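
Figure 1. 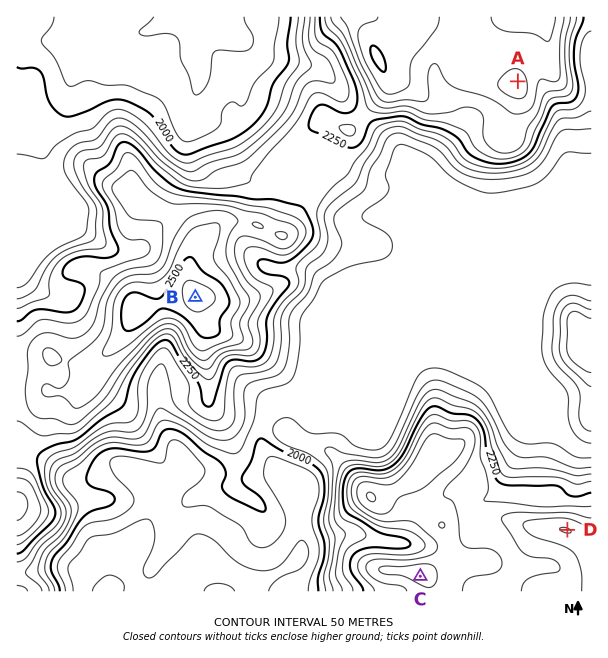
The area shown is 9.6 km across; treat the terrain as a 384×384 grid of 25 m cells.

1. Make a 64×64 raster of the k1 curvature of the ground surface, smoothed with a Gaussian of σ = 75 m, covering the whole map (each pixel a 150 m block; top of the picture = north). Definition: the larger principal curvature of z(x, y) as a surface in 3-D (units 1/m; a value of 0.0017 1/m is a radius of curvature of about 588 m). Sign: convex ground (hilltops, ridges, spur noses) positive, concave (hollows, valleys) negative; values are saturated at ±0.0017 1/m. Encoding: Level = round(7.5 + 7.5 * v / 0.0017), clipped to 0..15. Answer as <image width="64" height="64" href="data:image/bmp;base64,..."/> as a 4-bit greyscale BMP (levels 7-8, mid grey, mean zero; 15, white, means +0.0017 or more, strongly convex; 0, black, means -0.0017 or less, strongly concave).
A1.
<image width="64" height="64" href="data:image/bmp;base64,Qk12CAAAAAAAAHYAAAAoAAAAQAAAAEAAAAABAAQAAAAAAAAIAAATCwAAEwsAABAAAAAAAAAAAAAAABEREQAiIiIAMzMzAERERABVVVUAZmZmAHd3dwCIiIgAmZmZAKqqqgC7u7sAzMzMAN3d3QDu7u4A////AO7/7Jd2ZomYeIiJmYh4iaqomoeKuWabqHd3d3iau6iMu7qIiIdniamIiIiIiHiIiJvMqavLvN24iHeIiImZiIzMuFRoiZmZqod4iHiIiIh3ea3N/////9mJmZmHeId3m+ynVHiIiZibmHd3eIiZmIdler7//cu925q8ypiIdmeq+4d4iHd4h3q5h3d4iZmYh2V73MuXZmirqqqqmJmHeJn7d5qHZ4h3eLqHd3eJmqmHZYzamZhlZ6zJd4iImYiKuvyZunVXiHd3qod3d4iKqYiInLh5qXaKzshmd3mrzf/+3svLl2iYh3ibl2d4h4q6mavNt3rLu83duHiZvv///8q93/7bqZmYiIund4iHnMqYm8/7nf7Lu6y4eb3u3Lqql63u7u3My7uYebqIiIrNuYeIjP7v+5iIibhoqpmHd4iIv9qJqqvMy5h4rLmZvMuYh3Vpzv/bmIiImoiZiIh4mHnPx0VniamYiImZu6qqqYd3ZWm////sqYd4q8u8zMzKms/HRFeJmHd4qYd4mqmYd3dUe+/+7//rh3isyomaq7qqvtlliZiHZ3m5dmeKupdmd1at/9mK3/25iay3ZniJl3ms2oiphmZnm7h3iIrKh3eHi9/9lUWd/8uprKiHeJmGZ6rLmrlkVnnNlmeZm8qHiKzv/rh1I2r/y8y8qId3mYd4ibuqyXZnnetlV5qsyXis//7Kh2ZFaN/Lz+yXd2eJiIloqqvamZrO2GVXm8y5et/8qIqYd3d4v+u+/ah2Z4iIrHipm9uZq92oh3is3LmazbhmeIiHd3iv+pv9qHd3d4m+maia7ZibzKqqu77sqpiaqHd4iId3eK/5iuyod3d3ia+aqZnOyZu7qrzdztqIh3iIh3iId3d4n/l5y5h3d3d4n5m6qZzrmqmJq7rPyHd2Z4iId4eHd3ie+niqmId3d2aPibqZmt2ZmGeId8/IZ3d4mIh3eId3eJ3aeImYiIh3ZY+IuXeJvcmHZ3d338dnd5qpiHeIiIeIm8mIiIiIiIh3nni6h4ms24dnd4n/tWiau6iHeIiIiIiaqYiIiIeIiZi9eKqZqrvdqHZXm/+VWd3LmId3eHiIiImYiHiId4iau9yZu7qqzd7adUet/peO/bmIiIiHh4iIiIiId3d3iJq92qq7qYic7+yFRp7+3v/7mYiIh3eIeIiIiIh3d3iIia3YmbqYh3nP/rdnrtzv/aqZiIh3iHh3iIiIiIiIeId3jdmIupmYd53+25it3LqXiYdmd3d3h4iIiIiIiIiIiIie7Jq6iIiIm97u3M3KqpiJhlVneId4eHeIiIiIiIiIib/8mql2V4mb3M7ty6mru6mWZniId3iHd4iIiIiIiIiJz8h4qoZWiavbq7uqvMzd7tp5mHd3d4d4h4iIiIiHd4nNtlerqGd4m9uruqzMuqrP/9yod3d3h3d3iIiIiId3iaqWVpzbiJmry6q7zKmqmIi+/adnd3eIiHeIiIiIiIiIiIdnm+/d3LqpiIrcmKqWVXrKh3h3d4iIh4iIiHiIiIh4iHiKz//riJhmeu2YqoZVi8hnmZiIiIiIiIiIiIiIh3iIeImrvLh5l1Rq3ampdmed2YqqqqqqmIiIiIiIiIiHeIiIiJmZmIq4Vom9y6hneL7ru7qqu6qYiIiIh4iIiHd4iIiIh2eJnLh4mZzdyXit///cupmZmYiIh3d3iIiIh4iIh3eHZYmsyImYm7zszv/+7sqHZ4iIiId3d4iIh4iIiIh3d3d3eKy5iZmqm+///aisyWRnd3eIiHiIiIh3eIiIiHd3d3VXrLq8zMzN3duqmJvbdWd3d4d3d3iIiHd4iIiIiId3dmi8ze3d3bqZl3iYit64d4iIiHh3d4mIh4iIiHeIh4eJrf7duqqoeHiYeIh3nNuZqpmIiIh3iIiIiIiHd6mHiJvv7NyZmXV4iIiIiHd4vbqpiIiIiIiZiIiJiId3y6marOya7aqph5qru7qIiHeK3IZnd3eImqmZmZqYd3eamavO2Hr+upd4mru7zLmHd3e9loh3d3iburuqu5h3eIiIm92pjP6XZVaIiJm8y5d3d625l2Z2Zoq8zu3MqHeIh3eZuoif+4d1VoiHeJvduXd3rsqFVndmibzN/+uXd4h3eJiYZ7/qmHZmeHdnebzcqIrOyWRGiHeaqru924dmiHeJmIdoz8mZh2Z4h3d3is3bvv7ahUaZmrypmazcl2aHeImYd3nOuZmHd3iYd2d4m83uvf24d5vMy4eJq82nZ5iImYd3ibyomZh3iJmHZneIrdl67+uZzuyoZniazqdquYiZd3iJqpiJmHd4mod3d3i+t2et/czuuYh3d5vcqI7aiKl3eJiJmHiYh3eJmIiIis2XZ4vu3duImZqrvdq739qIqYeImHiYd4iHd4mImZmay4dmi/67qImrzMzdyrz/uYipiIiHeJh3iIh3iYiIiIm5h3ed/ZmXeKupiay6rvuHiamIiId4mIeIeHiJh3ZmaahniL/6iZd4qXd4m6mf+GeJmYd3h3iIiIh4iIiHd3douVZ53+mJp3mod3eJh5/3Z3mIh3d3eIiJmIiIiHd3iZrMdnv/uImoiZd4h4h2r+dmeIiHd3eIh3iZmIiId3eIms6orf2YibmJiIiIiHi/2GV4iIiId3iIiIiJiIiId3eIrdrO2piJqZmHiJqpmb7JiJmZmYiIiIiIiId3iIiId2Z63cuoeJqpmHeJq7u6rcvM"/>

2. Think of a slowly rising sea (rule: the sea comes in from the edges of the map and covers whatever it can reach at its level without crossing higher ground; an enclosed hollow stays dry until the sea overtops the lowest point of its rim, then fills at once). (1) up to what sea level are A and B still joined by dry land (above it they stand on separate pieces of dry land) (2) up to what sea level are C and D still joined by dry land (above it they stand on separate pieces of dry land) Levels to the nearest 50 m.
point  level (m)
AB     2200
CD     2350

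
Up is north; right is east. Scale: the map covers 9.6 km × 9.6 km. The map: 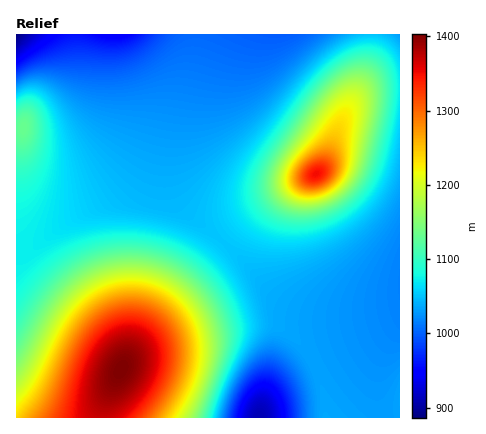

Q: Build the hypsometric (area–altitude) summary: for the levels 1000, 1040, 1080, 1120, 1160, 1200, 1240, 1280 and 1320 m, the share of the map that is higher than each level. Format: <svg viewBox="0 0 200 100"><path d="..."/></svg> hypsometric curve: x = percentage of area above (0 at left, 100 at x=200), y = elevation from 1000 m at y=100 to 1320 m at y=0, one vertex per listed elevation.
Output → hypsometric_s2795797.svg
<svg viewBox="0 0 200 100"><path d="M188 100l-62-12-48-13-20-13-13-12-10-12-9-13-7-13-6-12"/></svg>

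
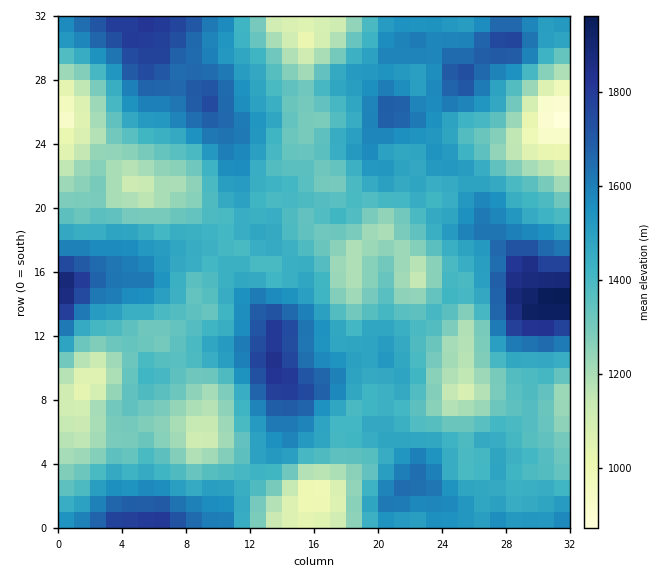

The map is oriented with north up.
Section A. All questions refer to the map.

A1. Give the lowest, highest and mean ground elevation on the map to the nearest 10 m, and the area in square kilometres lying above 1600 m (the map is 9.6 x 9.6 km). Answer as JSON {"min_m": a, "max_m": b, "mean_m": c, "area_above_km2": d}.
{"min_m": 850, "max_m": 2000, "mean_m": 1430, "area_above_km2": 16.9}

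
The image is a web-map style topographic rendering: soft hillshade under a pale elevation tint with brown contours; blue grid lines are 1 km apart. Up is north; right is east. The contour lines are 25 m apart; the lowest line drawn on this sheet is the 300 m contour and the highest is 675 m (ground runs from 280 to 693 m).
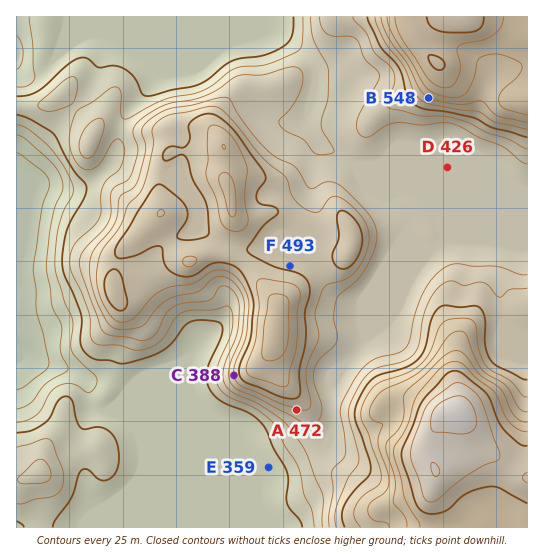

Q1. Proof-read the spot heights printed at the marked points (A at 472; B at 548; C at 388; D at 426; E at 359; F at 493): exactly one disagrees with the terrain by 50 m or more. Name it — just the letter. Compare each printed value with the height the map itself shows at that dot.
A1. C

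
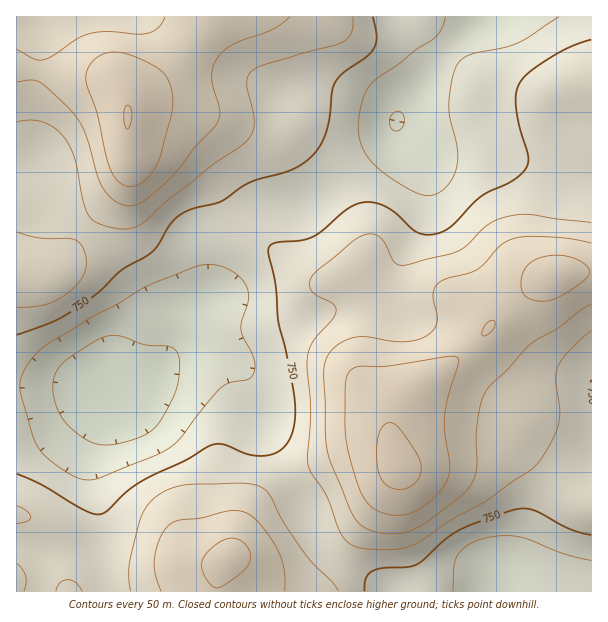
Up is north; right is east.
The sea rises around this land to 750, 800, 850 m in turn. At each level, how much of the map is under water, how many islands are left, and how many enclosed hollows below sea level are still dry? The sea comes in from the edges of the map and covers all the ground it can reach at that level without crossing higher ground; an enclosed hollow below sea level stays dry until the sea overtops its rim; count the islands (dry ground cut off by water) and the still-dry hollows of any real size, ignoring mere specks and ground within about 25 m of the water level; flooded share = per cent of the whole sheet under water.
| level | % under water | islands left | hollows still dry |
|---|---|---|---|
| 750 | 34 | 0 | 0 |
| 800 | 60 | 0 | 0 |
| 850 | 78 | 0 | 0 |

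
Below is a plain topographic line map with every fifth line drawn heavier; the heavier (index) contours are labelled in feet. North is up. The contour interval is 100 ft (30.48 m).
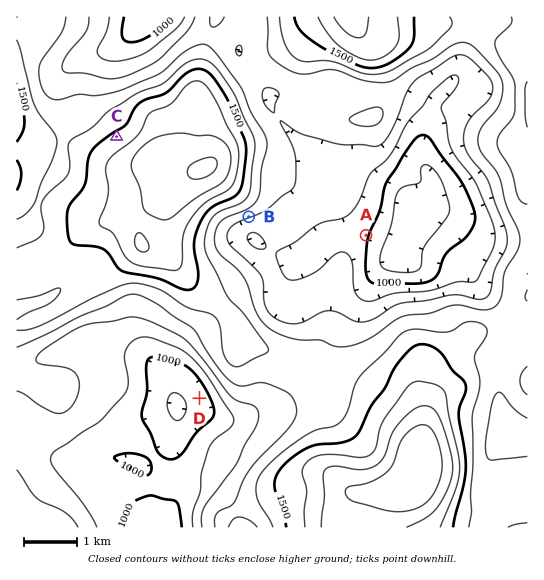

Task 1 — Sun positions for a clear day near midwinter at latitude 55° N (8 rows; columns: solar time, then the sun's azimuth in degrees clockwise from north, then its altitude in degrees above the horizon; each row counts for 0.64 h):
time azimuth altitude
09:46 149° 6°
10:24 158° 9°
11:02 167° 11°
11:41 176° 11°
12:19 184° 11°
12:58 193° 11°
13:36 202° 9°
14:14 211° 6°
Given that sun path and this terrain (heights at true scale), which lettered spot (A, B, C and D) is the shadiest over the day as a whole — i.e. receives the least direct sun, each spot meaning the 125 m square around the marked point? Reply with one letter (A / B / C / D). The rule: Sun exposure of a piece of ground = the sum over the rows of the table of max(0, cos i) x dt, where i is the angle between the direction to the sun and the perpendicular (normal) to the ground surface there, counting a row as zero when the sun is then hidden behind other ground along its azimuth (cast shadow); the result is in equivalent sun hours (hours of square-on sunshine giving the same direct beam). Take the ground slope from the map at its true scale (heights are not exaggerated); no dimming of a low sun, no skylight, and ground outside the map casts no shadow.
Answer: C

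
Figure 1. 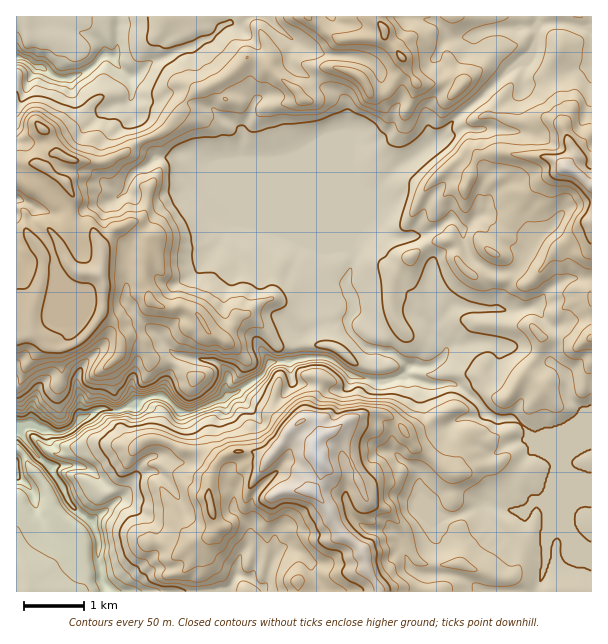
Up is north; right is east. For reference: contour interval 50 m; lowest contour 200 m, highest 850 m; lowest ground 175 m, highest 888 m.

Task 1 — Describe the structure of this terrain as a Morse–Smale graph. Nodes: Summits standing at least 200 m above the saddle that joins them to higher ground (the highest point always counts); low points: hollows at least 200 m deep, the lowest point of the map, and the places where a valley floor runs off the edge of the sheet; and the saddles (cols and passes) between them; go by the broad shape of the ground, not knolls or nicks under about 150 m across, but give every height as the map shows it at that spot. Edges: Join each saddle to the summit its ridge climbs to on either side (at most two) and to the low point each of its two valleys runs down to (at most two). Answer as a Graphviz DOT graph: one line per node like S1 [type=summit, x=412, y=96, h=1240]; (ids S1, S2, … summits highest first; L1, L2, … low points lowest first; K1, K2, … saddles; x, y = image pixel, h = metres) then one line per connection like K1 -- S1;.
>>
graph terrain {
  S1 [type=summit, x=320, y=461, h=888];
  S2 [type=summit, x=566, y=168, h=843];
  S3 [type=summit, x=101, y=275, h=799];
  L1 [type=low, x=30, y=428, h=175];
  L2 [type=low, x=17, y=57, h=280];
  K1 [type=saddle, x=149, y=137, h=617];
  K2 [type=saddle, x=479, y=101, h=512];
  K3 [type=saddle, x=521, y=423, h=500];
  K4 [type=saddle, x=303, y=333, h=479];
  K1 -- S3;
  K1 -- L1;
  K1 -- L2;
  K2 -- S2;
  K2 -- S3;
  K2 -- L1;
  K3 -- S1;
  K3 -- S2;
  K3 -- L1;
  K4 -- S1;
  K4 -- S3;
  K4 -- L1;
}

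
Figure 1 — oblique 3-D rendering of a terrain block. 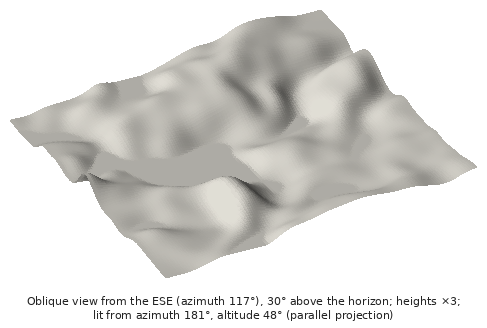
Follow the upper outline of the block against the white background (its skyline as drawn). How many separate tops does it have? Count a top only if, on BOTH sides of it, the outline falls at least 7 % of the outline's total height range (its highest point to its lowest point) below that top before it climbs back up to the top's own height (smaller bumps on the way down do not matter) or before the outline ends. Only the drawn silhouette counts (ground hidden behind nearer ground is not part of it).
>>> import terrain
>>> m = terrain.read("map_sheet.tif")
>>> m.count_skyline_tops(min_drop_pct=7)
1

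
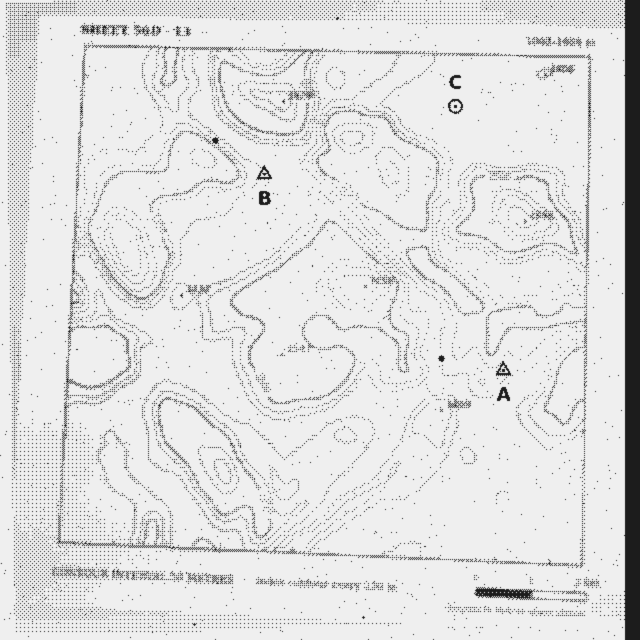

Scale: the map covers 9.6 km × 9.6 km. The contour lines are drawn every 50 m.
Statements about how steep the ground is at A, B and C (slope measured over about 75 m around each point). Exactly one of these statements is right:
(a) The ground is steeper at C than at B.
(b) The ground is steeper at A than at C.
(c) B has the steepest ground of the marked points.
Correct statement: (b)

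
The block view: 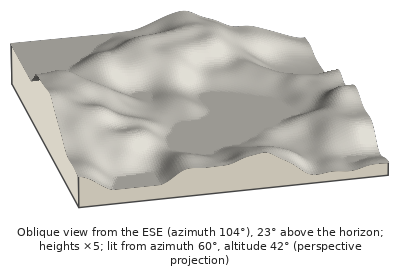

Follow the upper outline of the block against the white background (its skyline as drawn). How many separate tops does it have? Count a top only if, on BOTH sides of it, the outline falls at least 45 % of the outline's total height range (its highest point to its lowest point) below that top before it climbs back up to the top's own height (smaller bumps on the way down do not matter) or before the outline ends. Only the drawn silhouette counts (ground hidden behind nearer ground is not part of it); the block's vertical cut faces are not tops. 0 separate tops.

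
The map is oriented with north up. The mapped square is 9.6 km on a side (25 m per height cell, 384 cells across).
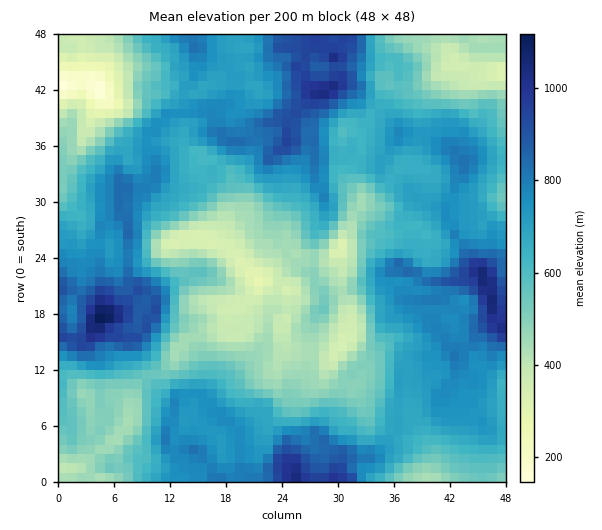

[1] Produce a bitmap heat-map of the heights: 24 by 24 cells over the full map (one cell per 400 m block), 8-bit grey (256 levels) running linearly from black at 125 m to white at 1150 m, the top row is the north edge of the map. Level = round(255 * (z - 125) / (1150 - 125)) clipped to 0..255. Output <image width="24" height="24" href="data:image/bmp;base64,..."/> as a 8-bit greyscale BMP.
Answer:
<image width="24" height="24" href="data:image/bmp;base64,Qk12BgAAAAAAADYEAAAoAAAAGAAAABgAAAABAAgAAAAAAEACAAATCwAAEwsAAAABAAAAAAAAAAAAAAEBAQACAgIAAwMDAAQEBAAFBQUABgYGAAcHBwAICAgACQkJAAoKCgALCwsADAwMAA0NDQAODg4ADw8PABAQEAAREREAEhISABMTEwAUFBQAFRUVABYWFgAXFxcAGBgYABkZGQAaGhoAGxsbABwcHAAdHR0AHh4eAB8fHwAgICAAISEhACIiIgAjIyMAJCQkACUlJQAmJiYAJycnACgoKAApKSkAKioqACsrKwAsLCwALS0tAC4uLgAvLy8AMDAwADExMQAyMjIAMzMzADQ0NAA1NTUANjY2ADc3NwA4ODgAOTk5ADo6OgA7OzsAPDw8AD09PQA+Pj4APz8/AEBAQABBQUEAQkJCAENDQwBEREQARUVFAEZGRgBHR0cASEhIAElJSQBKSkoAS0tLAExMTABNTU0ATk5OAE9PTwBQUFAAUVFRAFJSUgBTU1MAVFRUAFVVVQBWVlYAV1dXAFhYWABZWVkAWlpaAFtbWwBcXFwAXV1dAF5eXgBfX18AYGBgAGFhYQBiYmIAY2NjAGRkZABlZWUAZmZmAGdnZwBoaGgAaWlpAGpqagBra2sAbGxsAG1tbQBubm4Ab29vAHBwcABxcXEAcnJyAHNzcwB0dHQAdXV1AHZ2dgB3d3cAeHh4AHl5eQB6enoAe3t7AHx8fAB9fX0Afn5+AH9/fwCAgIAAgYGBAIKCggCDg4MAhISEAIWFhQCGhoYAh4eHAIiIiACJiYkAioqKAIuLiwCMjIwAjY2NAI6OjgCPj48AkJCQAJGRkQCSkpIAk5OTAJSUlACVlZUAlpaWAJeXlwCYmJgAmZmZAJqamgCbm5sAnJycAJ2dnQCenp4An5+fAKCgoAChoaEAoqKiAKOjowCkpKQApaWlAKampgCnp6cAqKioAKmpqQCqqqoAq6urAKysrACtra0Arq6uAK+vrwCwsLAAsbGxALKysgCzs7MAtLS0ALW1tQC2trYAt7e3ALi4uAC5ubkAurq6ALu7uwC8vLwAvb29AL6+vgC/v78AwMDAAMHBwQDCwsIAw8PDAMTExADFxcUAxsbGAMfHxwDIyMgAycnJAMrKygDLy8sAzMzMAM3NzQDOzs4Az8/PANDQ0ADR0dEA0tLSANPT0wDU1NQA1dXVANbW1gDX19cA2NjYANnZ2QDa2toA29vbANzc3ADd3d0A3t7eAN/f3wDg4OAA4eHhAOLi4gDj4+MA5OTkAOXl5QDm5uYA5+fnAOjo6ADp6ekA6urqAOvr6wDs7OwA7e3tAO7u7gDv7+8A8PDwAPHx8QDy8vIA8/PzAPT09AD19fUA9vb2APf39wD4+PgA+fn5APr6+gD7+/sA/Pz8AP39/QD+/v4A////AEpRWWJ7j56hqKaowN3MzMSahGRUWWdtaVhWWWR2kqOqmp2ascy4t7inmIRybnd8e2tfWVNtnZ2cl56VlamspJCBjIqBhIuRjnBeXlNhj5uYn5mOhniCgnhshIyMl5iYjG9YXlhjhJ6blIF7a2BeZWJie46Qn5yZinRrcGxpbnmCfnFcUFZTT1xec5GTmqGejJKjnpKJa1dlZl5WTExPP09fcY+Wnamen8LPwMG2gVNUTEZNS0hPQzhYc4eUpKasvLTS6c3Ao2ZTRD9DR0VZUDtXi5Oho6O82a3G5M+8tWdKPzo9R0NWX0ZnkaGmpqG73Lqvwbi/pHRfWEYvOTxVVlJ7mp+ns7zW0qeipKeUcmRpWTkyP05XSEV4oa+anL7awZqZmaSKRD5AOTdGTlBcRjtpgIiFiaWrp4+KoKuSXkQ6PENQV1h3cEpod4CAj52UmH2FobCbhnpkUU5TZW6AkF5ZaoOMmpiSf2yIorKmlomCcWdqgYWSlmlbeI2Pk5uOcmWAmqefpIiAgHiOm5akjnl/iYaGjaeZgFtjhI6ZnIh9h5mgu7Ssk4KFkIqNnqyih1dDXoKXlYqUqq6utsiykHuCkp2WnqCUfE45OE56mZeao5+pusW6oYSDjI+Ij4x+cSQiEzJkfZCVnJyUnr3T0K+Wf3duZV5hYAwQFDhjdouUj5OPnb3R1MqYcXNcR0E8OSknK0Jfd5CilpKUrMDEy8ObenZdQTtBPT88Q1R0h56rlo+Tt8XNzcqgb1xSR0pPTw=="/>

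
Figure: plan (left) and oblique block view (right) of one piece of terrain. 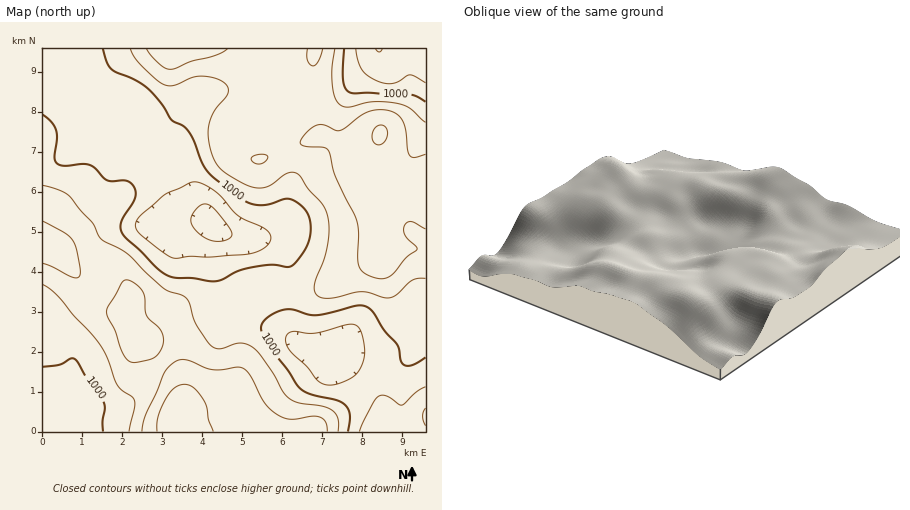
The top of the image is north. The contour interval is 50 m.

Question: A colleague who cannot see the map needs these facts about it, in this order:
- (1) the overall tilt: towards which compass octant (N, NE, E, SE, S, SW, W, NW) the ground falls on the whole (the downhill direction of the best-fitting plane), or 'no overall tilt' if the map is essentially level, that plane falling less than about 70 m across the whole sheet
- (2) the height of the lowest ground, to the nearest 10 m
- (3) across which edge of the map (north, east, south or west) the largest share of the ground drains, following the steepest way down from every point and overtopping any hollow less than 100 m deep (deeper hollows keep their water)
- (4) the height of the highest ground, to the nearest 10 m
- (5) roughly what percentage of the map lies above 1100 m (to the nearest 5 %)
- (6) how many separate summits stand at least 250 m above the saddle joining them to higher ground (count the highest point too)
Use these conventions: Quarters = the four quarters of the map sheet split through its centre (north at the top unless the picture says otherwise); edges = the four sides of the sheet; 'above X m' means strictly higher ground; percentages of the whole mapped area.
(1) There is no overall tilt: the best-fitting plane is nearly level.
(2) The lowest point is down at roughly 880 m.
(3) Most of the ground drains across the western edge.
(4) About 1180 m is the highest elevation on the sheet.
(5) Ground above 1100 m makes up about 15 % of the sheet.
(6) Counting only tops that stand 250 m proud, the map has 1 summit.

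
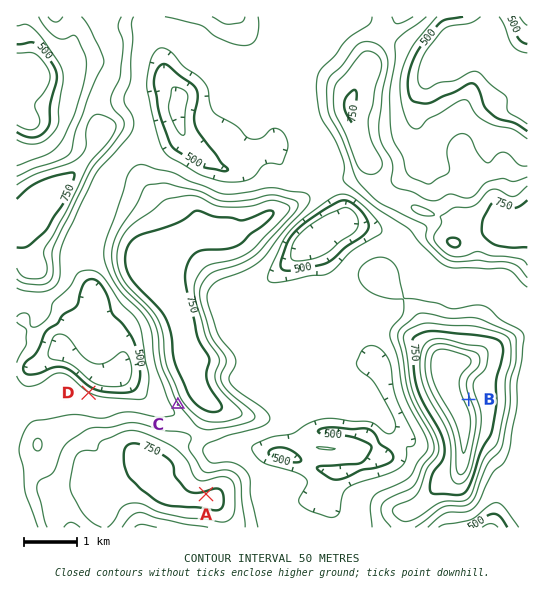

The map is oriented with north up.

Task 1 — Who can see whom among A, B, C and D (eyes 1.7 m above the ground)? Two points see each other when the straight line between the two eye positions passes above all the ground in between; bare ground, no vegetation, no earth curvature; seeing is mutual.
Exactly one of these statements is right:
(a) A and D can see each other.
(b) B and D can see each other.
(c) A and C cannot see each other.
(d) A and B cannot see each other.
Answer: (d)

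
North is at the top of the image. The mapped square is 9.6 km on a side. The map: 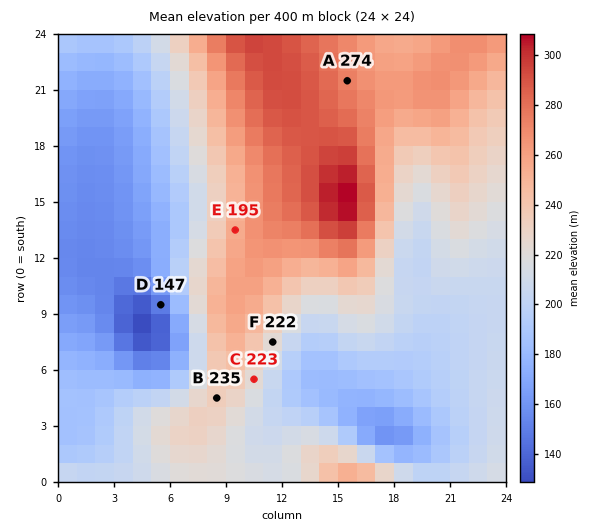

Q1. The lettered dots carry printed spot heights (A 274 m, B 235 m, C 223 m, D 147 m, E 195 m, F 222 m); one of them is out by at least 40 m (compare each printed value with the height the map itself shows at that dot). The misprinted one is E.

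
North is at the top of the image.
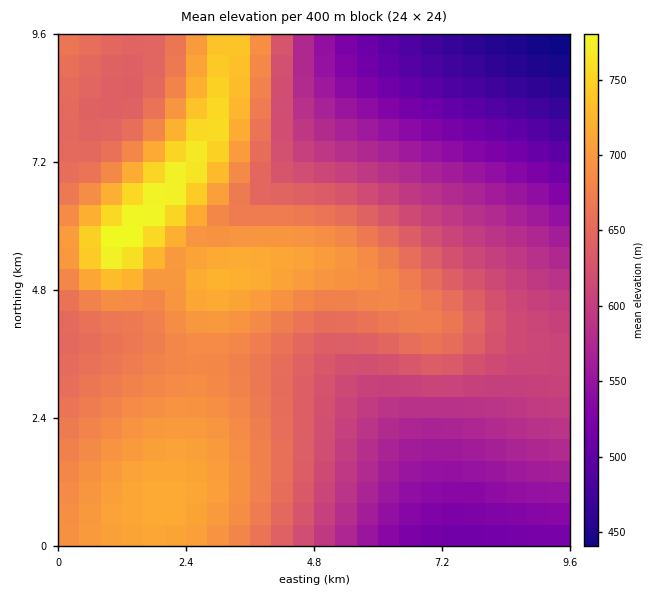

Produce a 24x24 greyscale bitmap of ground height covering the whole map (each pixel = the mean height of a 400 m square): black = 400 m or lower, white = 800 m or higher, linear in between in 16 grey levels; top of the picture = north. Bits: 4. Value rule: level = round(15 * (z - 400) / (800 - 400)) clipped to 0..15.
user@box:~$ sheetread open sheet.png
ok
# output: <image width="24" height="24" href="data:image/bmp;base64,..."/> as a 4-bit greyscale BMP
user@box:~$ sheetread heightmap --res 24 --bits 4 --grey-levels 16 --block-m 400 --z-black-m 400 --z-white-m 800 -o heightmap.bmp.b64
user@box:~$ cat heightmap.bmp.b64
<image width="24" height="24" href="data:image/bmp;base64,Qk2WAQAAAAAAAHYAAAAoAAAAGAAAABgAAAABAAQAAAAAACABAAATCwAAEwsAABAAAAAAAAAAAAAAABEREQAiIiIAMzMzAERERABVVVUAZmZmAHd3dwCIiIgAmZmZAKqqqgC7u7sAzMzMAN3d3QDu7u4A////ALvMzLu6mHZlVEREVbvMzMu6mYdlVVVVVbu8zMu6qYdmVVVVZru8zMu6qYd2ZmZmZqu7zMu6qYd2ZmZmd6q7u7u6qYh3ZmZ3d6qru7u6qYh3d3d3d6qqu7uqqYiIiIiIiJqqq7uqqZiImZiIiJqqq7u6qZmZqqmIiJqqq7u7qqqqqqmYiKq7u8zLu6q7qqmIh7zMu8zMy7u7qpiId73uy8zMzLu6qYiHd73u3Lu7u7upmId3Zrze7cuqqqqZiHd2ZavN7tupmZmId3ZmVaq83uy5iIh3dmZVVJmrze26iHd2ZlVURJmavN3Kh3ZmVVREM5mZq93Kh2ZVVEQzM5mZms3Kh2VURDMzIqmZms3bh2VEMzMiIqqZmr3bh1VEMzIiIg=="/>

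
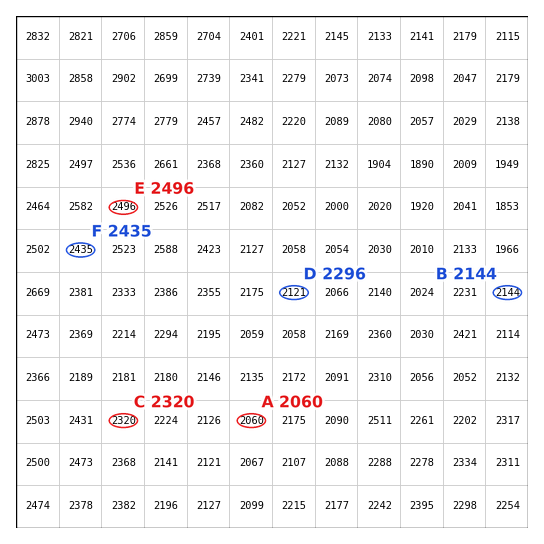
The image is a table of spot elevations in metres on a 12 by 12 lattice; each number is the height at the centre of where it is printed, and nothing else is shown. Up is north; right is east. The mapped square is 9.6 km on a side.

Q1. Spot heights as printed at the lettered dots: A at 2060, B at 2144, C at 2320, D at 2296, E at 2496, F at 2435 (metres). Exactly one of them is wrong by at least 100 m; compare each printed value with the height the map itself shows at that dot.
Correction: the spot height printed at D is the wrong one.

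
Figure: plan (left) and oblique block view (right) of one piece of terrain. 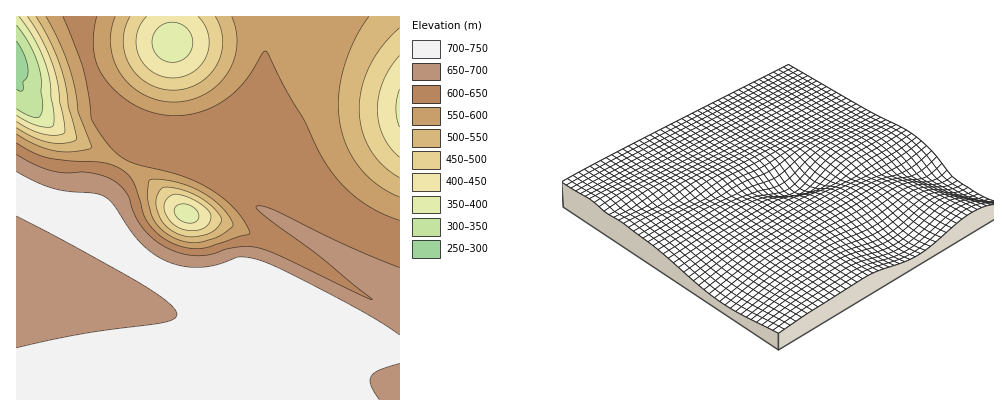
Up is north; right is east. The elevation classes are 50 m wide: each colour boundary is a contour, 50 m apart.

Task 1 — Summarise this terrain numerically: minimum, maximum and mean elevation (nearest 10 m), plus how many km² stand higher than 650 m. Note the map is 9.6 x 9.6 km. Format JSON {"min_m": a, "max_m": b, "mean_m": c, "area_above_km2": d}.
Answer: {"min_m": 280, "max_m": 740, "mean_m": 620, "area_above_km2": 41.7}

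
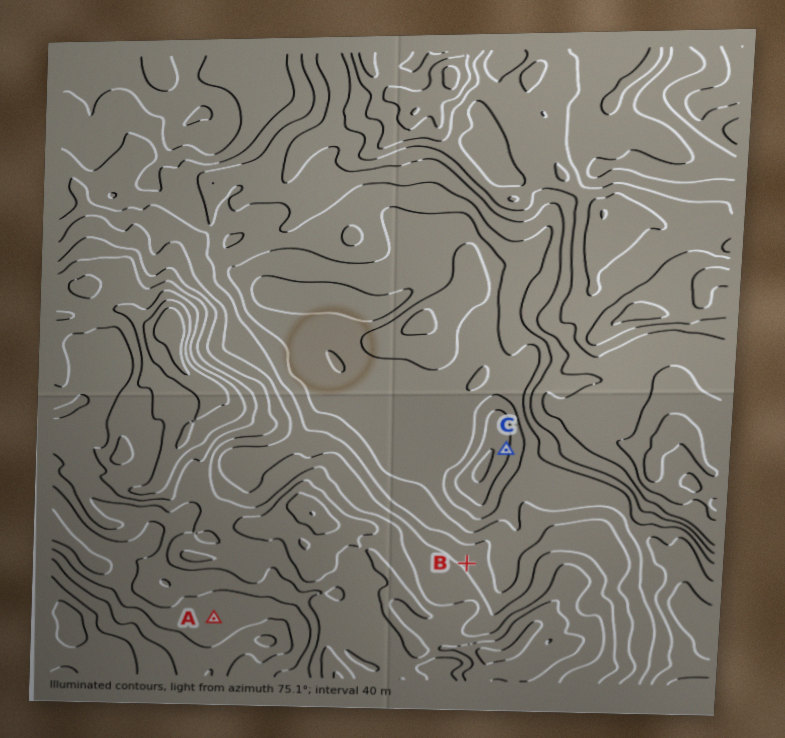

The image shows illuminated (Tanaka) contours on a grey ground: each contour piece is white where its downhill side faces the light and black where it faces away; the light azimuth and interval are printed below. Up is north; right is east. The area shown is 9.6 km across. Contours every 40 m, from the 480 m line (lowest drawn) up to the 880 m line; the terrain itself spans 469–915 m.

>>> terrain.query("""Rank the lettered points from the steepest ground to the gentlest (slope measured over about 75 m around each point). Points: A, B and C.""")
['C', 'B', 'A']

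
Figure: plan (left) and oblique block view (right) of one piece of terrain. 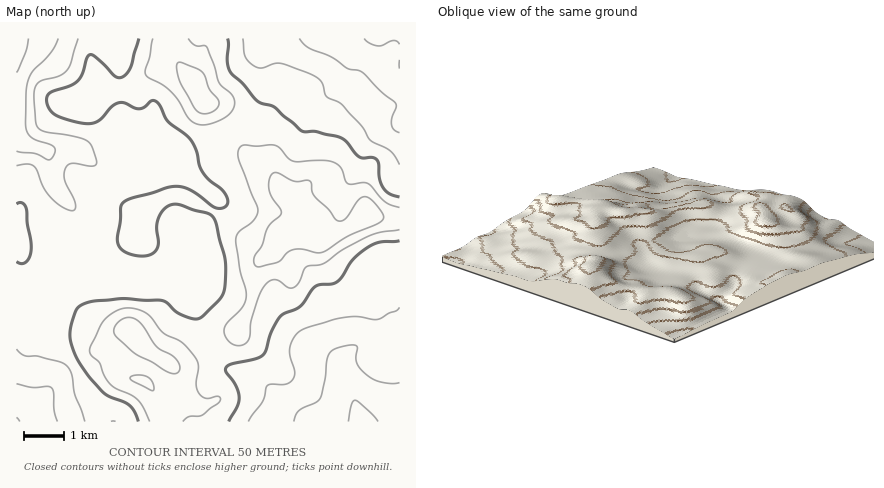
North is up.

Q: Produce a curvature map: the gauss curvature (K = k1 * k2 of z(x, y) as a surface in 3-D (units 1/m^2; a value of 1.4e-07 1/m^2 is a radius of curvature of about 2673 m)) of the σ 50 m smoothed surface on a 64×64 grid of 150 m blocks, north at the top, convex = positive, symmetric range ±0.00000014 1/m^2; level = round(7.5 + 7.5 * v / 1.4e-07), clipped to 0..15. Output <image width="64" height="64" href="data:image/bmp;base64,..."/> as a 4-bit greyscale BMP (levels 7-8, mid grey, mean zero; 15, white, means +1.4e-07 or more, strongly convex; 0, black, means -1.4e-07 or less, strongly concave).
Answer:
<image width="64" height="64" href="data:image/bmp;base64,Qk12CAAAAAAAAHYAAAAoAAAAQAAAAEAAAAABAAQAAAAAAAAIAAATCwAAEwsAABAAAAAAAAAAAAAAABEREQAiIiIAMzMzAERERABVVVUAZmZmAHd3dwCIiIgAmZmZAKqqqgC7u7sAzMzMAN3d3QDu7u4A////AIh3d3h3eJqHiIqWZ3iXd4iHZ4iImIeHiIh3d3eIh3d3iHd3eHiHiXmprJZ4iId3iHd3d4iId3eIiHd3eIiHd3eId4d3d4eIWKvdhXqYd3d3eKl2d3d4d3iHeIh3d3d3d4d3d3dnd4Y0espUeph3dmZ77HVnd3d3d3d4iHd3d3d3h3d3h2eIdSJYhSR4h3d2VXv9hWd3d3iId3d3iId3d3eHd3eId4d3RYl1Rnh3d2V4ebp3d3d3iIiHd3eIiHd3d3d3eJqXdWd6/riIh3d2ZpqGZmeIiHeIiIh3d3iYdnd3eIh4q6hVd2ruuZh2Z4iHiYdlV4mYh3iIiId3d4d3eIiIiHiruWZ2RpmHd3d4q6h4iIZniYh3d4iIiIh2aJmIiYiHd4mYeHRFd2Znd4q7l1Z4h3eId2Z3eHd3iIVqupmZiIdmZ2WLpmiYZWd2irmGVVZmZ3dmZ3iId3eJp2qpiJmId2Z3Q23peal2d1RpmHd2VFaJh2Z3iIh3d3mnVoh3iYh3d3hkWbdniHiXQ1h2d3dlaLy4d3iIiHd3d4dmiId3d3iHeHdnhTV3iqhVeGZ3d2aJrLmHiIiId3d3h3iZh2Z3eIiHiHeGV4m8uXipd3d2Z5mJmIeIiIiHd4iHeJh3dnd4iHd4h4d5zv/JeamIh2ZoqYd3d3iIiIh3iId3d3Z3d3iHd3eHdle//8h4mHh3ZniZh3d3d4iId3d3d3d4d3eIh4d3d3d1RY3/pUaIeIiHd4iId3h3eId3d3d3d4iHeIiHiHdnd3ZUWLtjNXiIiYh3h3d3h3Znd2eId3d3iId4iId4h2Znd2VEVmRFZ4iIiIiIdmd3dmiHeIh4h3eIh3iId3iYd3d3d2VXiGZmeIiIiIiGVnh2eZd4iIiHd3d4eIh3eIh3iHd4dniZh2Z3iIiIiIdVaId3h3iHiId3d3d4d3h3d4iId3iHeIiHd3d3d4iHd1NYqXeIeId4h3d3d3hmeIiIiIiHeIh4iId3d4h3iId3U0nLiLl4h3eHd3d3d1Z4iIiIiId3h3d3d3eHiIiIh3d3aLpoyGiGZ3d3d3d3VniIiIiIh3d3d3d3d4eIeIiId5ymdjeWZ2RXh3eIeHd3d3iIiId3d3d3d3d3d3d3iZiIrseHRnZ2Q1iId3iId5h3d3d3d3d3eIiIiHd3d3iJmHeLl6l5mHeGaah3iIh3qXd3d3d3d3eIiImId3iIiIiIdnh1VWmXae2IqHeJqXXJd3d3d3d3eIiIiYh3eIiIh3iHd3VWd2VY/6Z4eKzKY+p3d3d3d3d4iIiIiHd3iIiHeJh3dp7XVmattUZ3nMp0yHh3d3d4iIiIh3d3h3d4iIZnmHdnz/hnd2iFEkZ4h3hniId3d3eIh3d3d3iIh3eIdlaId3ebpleHZndBJphCa1aIiHd3d3eHd4iId4iId3d2Vnd4h2ZmZ4mHeHRL/lA7qHeId3d3d3d3iIiHeIeId3Z3h3mXVGdnmZh3dn//YBnId4hmd3eIh3d4iHd3d3iHd4mYeIhlZmeIiHZ3ff9gJ5d3d3d3h4iIiHiId3d3iId4iZh3iHd1Z3d3iHd7/WRnd3dniHd3d3eIiId3d3eIh4iIiId3jKd3d3iJhmq4i8l3h3mXd3d3d3iId3d4iIh3eIiIeHetuHd2eIh1WZWf+oiXinaIh3eIh3d3iIiIh3d4h3d3d5uXZ4iIh2RGMI/qiaiZV7qIeIiId3iIiId3d3d3iHd3iYZXqpiIdmYAbLmJynZIy5h4iId3eIiId3d4iHiHd3d4dleqh4iHiTBZiHv8MlnKh3d3d3d3d4iHd4iHd3d3d3d4d4h3eIh4eIdmWukkaKh2Z3d3d3d3iIh3iHd3eId4h3mYd3d4iGWO11ZoUX6kRod3iHd3d3iIiId3d3eId3iYeJiId3eIdX3HVvwAz5I3qXeIh4iIeIiZh3d3d3d3d4h4mYiHd3eHZ4Zm+QB5ZWiHZnd4iId4iJmHd3d3d3eHd3iZh3d3d4h2eHegFoh3d3ZVZ3iId3d4iYZWd3d3d4d3Z4iHd3eHeIiJiCGv2od3d1RXiIiId3d3dURnd3iId3d3d3iHd4iHd4iJNM/Jh3d4dVeIh3iHd2ZlM1ZlZ4iId3d3eId3d3d3d4l3iHd3eIq5d5mHd3d3ZVV3ZURGd4iHeHd3iHd3d3d3eYh2Z4iIm9uHmYiHZ3d2af/pQ0Vnd3eIiIiIiHeIh3d3d3eJqYiaund3eahoiJiL//+EVmd3d3h3iHeIh4iHd4h3irzLmImHZmZoiImpqHjO/pVmZnd3d3d3d3h3d3iHeFady7qHd2Z3VXd4rLmHZ2Vodnd3d3d3eId3d3d3iHd3RL/JiHZmZ4dEZmerl2aJc0eHd3eHeIiImId4h3iHd4hUnJeIdVV5pjI0NGdlV5u3abl3eId4iIiIiHiIiId4mHVWZ5qXZoy2VUNGh2ZnjOuIqYd3h4iIiIh3d3iId4iIdUVniqh3nLebl3mph3ZpuXeZiId3iIh4h3d3eHd3iIh2ZneImXd4h624iId4hld1RomIiId3d3h3d4d3iId3d4d3d3iIiXaIeYd3Z4iHaHQ1eIiIiHd3iIh3h3eIh3d3mHd3d3eKdqlndoh4iId6hVZ4iImId3eIiHd4d4h3d3iYd3iIh4hmqHh3h4mYh4h3iYh3iIh3d4iId3iHd4d3iIh3eIiIdVeHeIh3mqh3h3q7mId3iHd3iIh3eYZnmHeI"/>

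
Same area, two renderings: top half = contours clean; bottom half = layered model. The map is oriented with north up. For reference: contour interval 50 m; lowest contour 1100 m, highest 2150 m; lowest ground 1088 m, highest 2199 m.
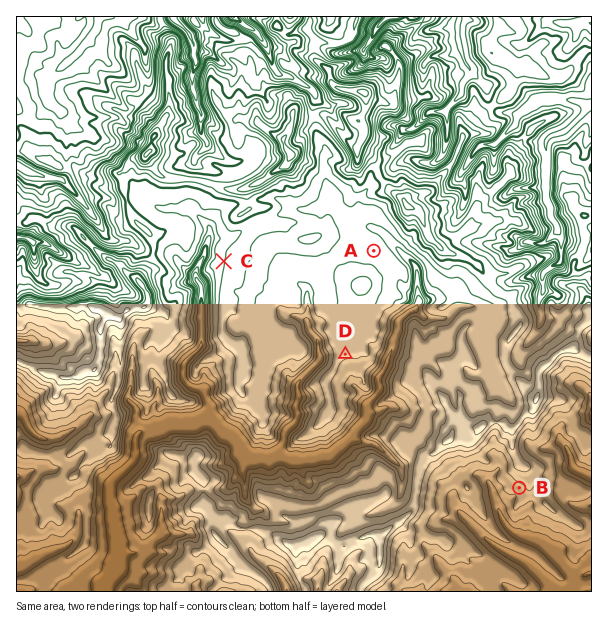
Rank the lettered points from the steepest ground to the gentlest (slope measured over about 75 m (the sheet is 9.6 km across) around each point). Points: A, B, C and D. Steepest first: B C D A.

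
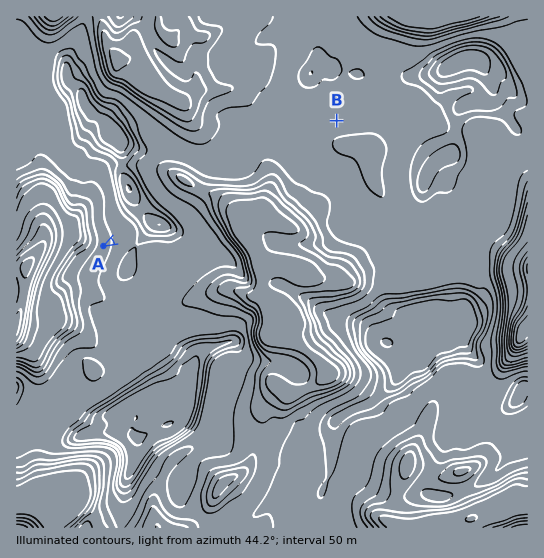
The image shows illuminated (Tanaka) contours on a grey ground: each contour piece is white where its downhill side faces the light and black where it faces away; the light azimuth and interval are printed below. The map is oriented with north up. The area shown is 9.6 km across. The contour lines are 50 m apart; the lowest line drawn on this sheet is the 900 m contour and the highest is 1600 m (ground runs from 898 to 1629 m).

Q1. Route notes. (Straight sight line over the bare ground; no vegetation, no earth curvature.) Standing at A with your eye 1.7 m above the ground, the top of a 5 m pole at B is out of sight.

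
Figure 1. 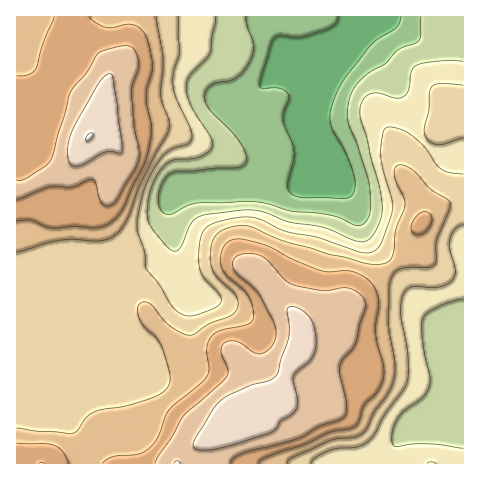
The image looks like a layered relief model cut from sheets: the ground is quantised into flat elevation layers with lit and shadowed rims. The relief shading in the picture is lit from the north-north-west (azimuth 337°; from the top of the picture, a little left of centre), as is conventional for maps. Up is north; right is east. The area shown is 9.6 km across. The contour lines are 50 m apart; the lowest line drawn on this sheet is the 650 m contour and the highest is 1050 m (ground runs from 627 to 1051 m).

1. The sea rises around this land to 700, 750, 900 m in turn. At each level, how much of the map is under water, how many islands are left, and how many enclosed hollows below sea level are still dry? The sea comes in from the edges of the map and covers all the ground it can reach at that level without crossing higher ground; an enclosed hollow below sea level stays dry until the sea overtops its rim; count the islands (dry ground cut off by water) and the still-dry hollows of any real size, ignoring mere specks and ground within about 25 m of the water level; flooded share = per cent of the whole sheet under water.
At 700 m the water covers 15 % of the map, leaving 0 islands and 0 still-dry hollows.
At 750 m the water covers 25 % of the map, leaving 0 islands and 0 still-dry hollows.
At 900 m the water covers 71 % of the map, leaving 0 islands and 0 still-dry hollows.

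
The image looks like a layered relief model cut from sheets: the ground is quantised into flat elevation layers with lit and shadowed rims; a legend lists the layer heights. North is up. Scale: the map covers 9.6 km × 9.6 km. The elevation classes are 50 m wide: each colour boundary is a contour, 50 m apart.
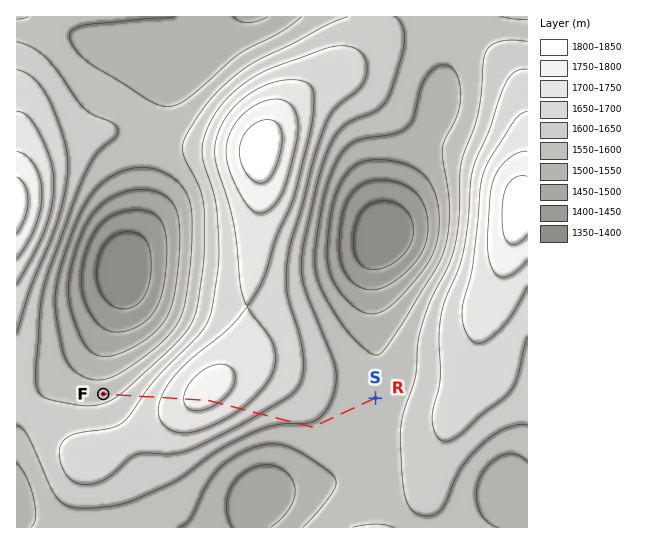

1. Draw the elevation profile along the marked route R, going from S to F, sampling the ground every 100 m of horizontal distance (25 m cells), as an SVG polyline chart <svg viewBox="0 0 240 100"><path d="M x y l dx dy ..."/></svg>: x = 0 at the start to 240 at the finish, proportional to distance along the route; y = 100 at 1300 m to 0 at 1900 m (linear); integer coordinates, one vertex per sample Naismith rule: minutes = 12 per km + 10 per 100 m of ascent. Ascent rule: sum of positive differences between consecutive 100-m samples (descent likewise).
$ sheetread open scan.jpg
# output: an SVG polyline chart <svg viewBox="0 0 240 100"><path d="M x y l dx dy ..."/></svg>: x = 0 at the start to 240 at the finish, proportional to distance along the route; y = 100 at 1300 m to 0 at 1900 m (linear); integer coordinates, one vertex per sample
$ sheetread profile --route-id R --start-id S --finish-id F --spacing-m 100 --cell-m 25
<svg viewBox="0 0 240 100"><path d="M0 56l5 0 4 0 5-1 4 0 5-1 4 0 5-1 4-1 5 0 4-1 5 0 4 0 5 0 5 0 4-1 5 0 4-1 5 0 4-1 5-1 4-1 5-2 4-2 5-2 4-2 5-3 5-2 4-2 5-2 4-2 5-2 4-1 5-1 4 0 5 0 4 0 5 1 4 1 5 2 4 2 5 2 5 2 4 3 5 2 4 2 5 3 4 2 5 2 4 2 5 1 4 1 5 2 4 0"/></svg>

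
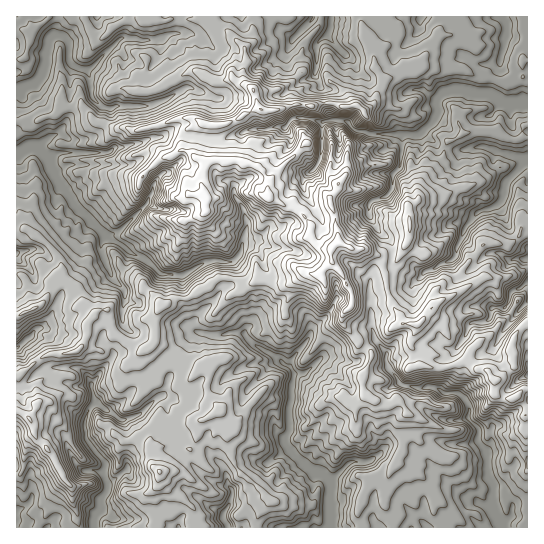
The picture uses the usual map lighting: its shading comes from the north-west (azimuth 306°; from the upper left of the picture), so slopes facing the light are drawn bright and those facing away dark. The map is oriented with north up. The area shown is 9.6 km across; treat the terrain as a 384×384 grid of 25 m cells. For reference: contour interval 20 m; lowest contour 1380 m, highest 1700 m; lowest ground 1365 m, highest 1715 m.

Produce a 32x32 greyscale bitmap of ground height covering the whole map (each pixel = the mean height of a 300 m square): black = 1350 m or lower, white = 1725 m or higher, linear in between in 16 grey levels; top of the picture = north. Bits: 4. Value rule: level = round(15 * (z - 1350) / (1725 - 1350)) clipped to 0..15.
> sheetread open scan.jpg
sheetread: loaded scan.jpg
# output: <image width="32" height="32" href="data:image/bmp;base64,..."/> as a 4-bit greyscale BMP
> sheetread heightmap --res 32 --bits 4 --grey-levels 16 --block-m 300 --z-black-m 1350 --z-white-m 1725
<image width="32" height="32" href="data:image/bmp;base64,Qk12AgAAAAAAAHYAAAAoAAAAIAAAACAAAAABAAQAAAAAAAACAAATCwAAEwsAABAAAAAAAAAAAAAAABEREQAiIiIAMzMzAERERABVVVUAZmZmAHd3dwCIiIgAmZmZAKqqqgC7u7sAzMzMAN3d3QDu7u4A////ABI0IjRVVjNVQyEkRDMzIRIjRSFFZmVDVmUxJUREQxESM2dRRndmVGZUISRVREMhI0WGITSIdlVUMhEkRVREMTRXhTJFd2ZmUyEjMzVVVDE0eXUkZnd3d2QSNFZVVUQiRol1JUVmd3dkIkVnZnZUI0eZhSJFVmeHZTJWeIh2ZCZ4iHY0ZmZnd1YyV4iHZDNImXdmRWdmZ3ZUQjVohndnipdnd2Zndmd2UyI0Z3aZiJmYNWeHd4dlVTNERGh3mYeIiVRXh2eHVVQ1ZkaYiqqYZmiHZ3dniGZ2VXdouoqamGVFZ2ZmRoh4d3eIm7qJial2Q1ZmUzZURoiJm83KmXeIh2RFZUIzJVRFeKzOy6mHVXZTNVQyIkeHdleazu2pqHRmVFVDISRoqpdnm93aiKhkRUVUMhJDeb25eavMt2moZCIlQyEkV1rdya3MvadWmHUyEzMSNWlpzbm9ypzJdHdlVBIiEjRomL3MzMp6uGRFVEMhERIzV5q8zLurmKdTMzMiESIjRWiJu7qZiZZ0IhEzMzMzM1Vniau7qoZkNmMyEzIiI0RDREV4eLupmIh0QhIhEREzJGZmVniphlVmZTIRESIhIhNVVnh5hlVFRFVUMzIjMSEyNVVWZ3VEMyRUREMyEzIRNDM0RVZlMiE0VDRDMhIzI0RFVVVlVEMhNEQyMzIS"/>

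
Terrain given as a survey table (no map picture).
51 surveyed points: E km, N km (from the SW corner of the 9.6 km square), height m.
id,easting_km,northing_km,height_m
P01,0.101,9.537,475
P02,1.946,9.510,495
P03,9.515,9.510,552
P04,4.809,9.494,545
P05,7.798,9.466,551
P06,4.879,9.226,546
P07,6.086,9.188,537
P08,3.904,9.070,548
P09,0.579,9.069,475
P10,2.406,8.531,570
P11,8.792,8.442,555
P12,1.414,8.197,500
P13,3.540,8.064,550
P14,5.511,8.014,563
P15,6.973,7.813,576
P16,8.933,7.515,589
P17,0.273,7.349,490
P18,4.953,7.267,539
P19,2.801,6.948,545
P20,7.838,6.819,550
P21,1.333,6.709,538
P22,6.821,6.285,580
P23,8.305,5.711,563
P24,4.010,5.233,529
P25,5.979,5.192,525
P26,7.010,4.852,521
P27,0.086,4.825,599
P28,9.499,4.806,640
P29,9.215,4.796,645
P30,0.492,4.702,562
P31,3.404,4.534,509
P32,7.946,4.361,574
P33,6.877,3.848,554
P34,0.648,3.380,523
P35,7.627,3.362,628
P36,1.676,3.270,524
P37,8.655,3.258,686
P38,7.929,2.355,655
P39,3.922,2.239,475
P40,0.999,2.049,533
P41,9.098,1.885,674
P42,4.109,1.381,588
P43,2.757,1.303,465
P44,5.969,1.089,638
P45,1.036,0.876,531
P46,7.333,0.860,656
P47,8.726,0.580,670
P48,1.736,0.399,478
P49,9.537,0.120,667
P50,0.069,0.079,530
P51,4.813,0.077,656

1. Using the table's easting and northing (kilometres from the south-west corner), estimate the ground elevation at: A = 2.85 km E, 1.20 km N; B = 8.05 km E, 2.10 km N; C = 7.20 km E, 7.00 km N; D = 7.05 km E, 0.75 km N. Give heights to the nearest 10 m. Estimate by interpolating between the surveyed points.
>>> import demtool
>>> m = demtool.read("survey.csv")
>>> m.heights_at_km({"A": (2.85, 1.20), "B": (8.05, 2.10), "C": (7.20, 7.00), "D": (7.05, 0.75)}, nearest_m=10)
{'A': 480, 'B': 650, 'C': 550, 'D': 670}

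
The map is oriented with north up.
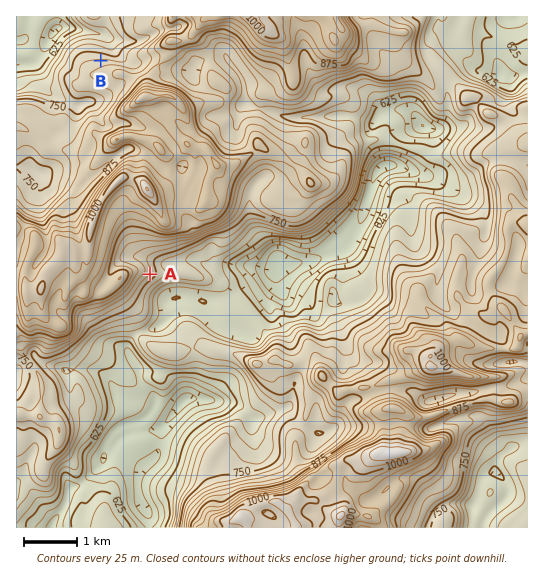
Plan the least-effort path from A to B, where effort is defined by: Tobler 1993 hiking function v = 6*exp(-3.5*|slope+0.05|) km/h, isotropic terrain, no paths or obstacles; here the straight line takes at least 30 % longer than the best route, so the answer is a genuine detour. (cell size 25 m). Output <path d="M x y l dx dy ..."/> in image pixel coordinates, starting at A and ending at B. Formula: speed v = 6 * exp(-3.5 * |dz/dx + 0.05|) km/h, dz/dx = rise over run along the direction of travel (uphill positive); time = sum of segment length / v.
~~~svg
<path d="M150 274l1-3 0-4-1-2 0-7 7-13 6-7 11-5 3-3 1-3 0-42-7-14 0-16-8-16-6-6-27-14-5 0-8-4-2-2 0-6 3-5 0-12-1-3-8-8-7-13 0-3-1-2"/>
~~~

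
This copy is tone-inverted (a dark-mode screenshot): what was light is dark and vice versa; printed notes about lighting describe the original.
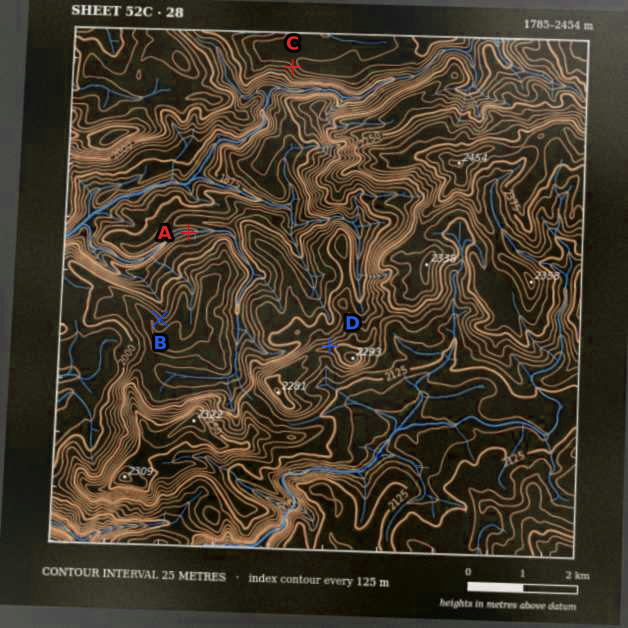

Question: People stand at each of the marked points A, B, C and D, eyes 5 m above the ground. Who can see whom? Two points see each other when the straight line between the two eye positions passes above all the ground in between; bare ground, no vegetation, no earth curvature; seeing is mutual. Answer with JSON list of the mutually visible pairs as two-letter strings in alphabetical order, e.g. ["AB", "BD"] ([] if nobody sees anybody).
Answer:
["BC", "CD"]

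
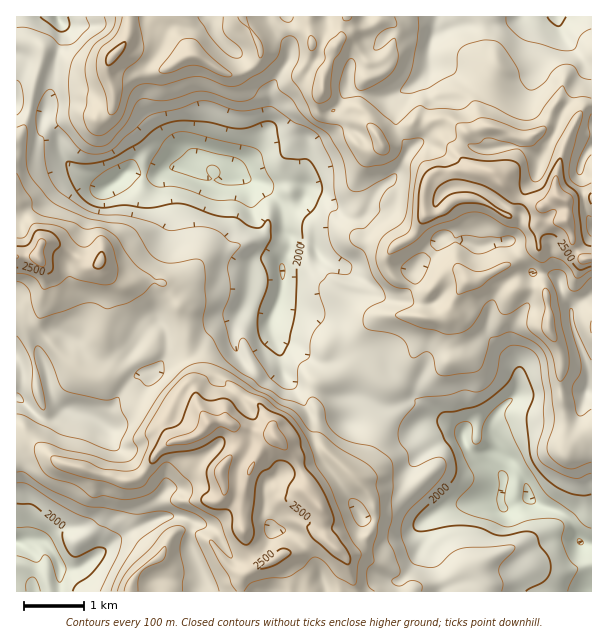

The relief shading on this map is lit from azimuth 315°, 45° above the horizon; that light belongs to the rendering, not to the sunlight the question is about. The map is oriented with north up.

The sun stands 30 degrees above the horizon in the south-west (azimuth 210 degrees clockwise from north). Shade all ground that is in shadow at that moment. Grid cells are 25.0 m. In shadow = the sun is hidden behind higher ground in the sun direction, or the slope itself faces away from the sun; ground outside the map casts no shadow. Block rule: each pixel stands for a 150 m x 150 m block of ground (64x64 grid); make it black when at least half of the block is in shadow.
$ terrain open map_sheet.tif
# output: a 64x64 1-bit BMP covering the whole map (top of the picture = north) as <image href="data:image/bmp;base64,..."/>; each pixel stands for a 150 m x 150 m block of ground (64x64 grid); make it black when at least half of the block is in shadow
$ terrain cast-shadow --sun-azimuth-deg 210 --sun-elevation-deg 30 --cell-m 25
<image width="64" height="64" href="data:image/bmp;base64,Qk0+AgAAAAAAAD4AAAAoAAAAQAAAAEAAAAABAAEAAAAAAAACAAATCwAAEwsAAAIAAAAAAAAA////AAAAAAAAAAAAAAAAAAAAAAAAAAAAAAAAAAAAAAAAAAAAAAAAAAAAAAAAAAAAAAAAAAAAAAAAAAAAAAACAAAAAAAAAA4AAAAAAAAAHAAAAAAAEAAAAAAAAAAwAAAAAAAAACAAAAAAAAAAYAAAAAAAAABAAAAAA/AAAAAAAAAP4AAAAAAAAA/AAACYAAAAAAAAAbgAAAAAAAADkAAAAEAAAM+AAAAAAAAAj4AAAAAAAAEfgAAAAAAAAH8AAAAAAAAA/wAAAAAAAAP+AAAAAAAAA/wAAAAAAAABgAAAAAAAAAAAAAAAAAAAAAAAAAAIAAAAAAAAAAgAAAAAAAAAAAAAAAAAAAAAAAAAAAAAAAAAAAAAAAAAEAAAAAAAAAAQAAAAAAAAAAAAAAAAAAAAAAAAAAAAAAABgCAAAAAAAAEQIAAAAAAAATxwAAAAAAADP/wAAAAAAAIf/AAAAAAAAg/4AAAAAAAAB/AAAAAAAAYAAAAAAAAADgAAAAAAAAAOAAAAAAAACAIAAAAAAAA+AAAAAAAAAAAAAAAAAABAAAAAAAAAAIABgAAAAAAAAA8AAAAAAAAABAAAAAAAAAAAAAAAAAAAAAAAAAAAAAAAAAAAAAAAAAAAAAAAAQAAAAAAAAAGAAAAAAAAAAQAAAAAAAAAAAAAAAAACAAAAAAAAAAIAAAAAAAAAA=="/>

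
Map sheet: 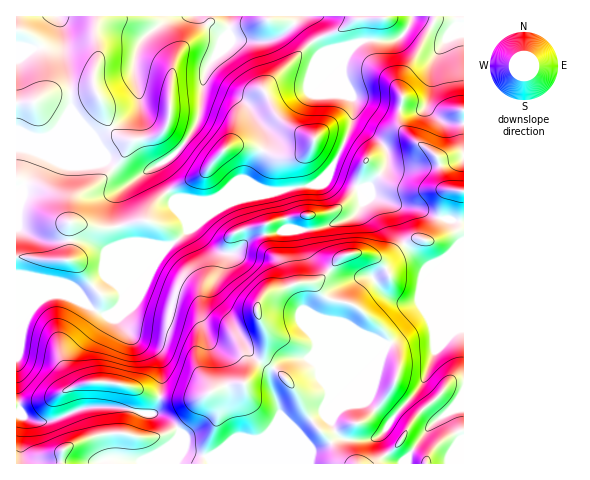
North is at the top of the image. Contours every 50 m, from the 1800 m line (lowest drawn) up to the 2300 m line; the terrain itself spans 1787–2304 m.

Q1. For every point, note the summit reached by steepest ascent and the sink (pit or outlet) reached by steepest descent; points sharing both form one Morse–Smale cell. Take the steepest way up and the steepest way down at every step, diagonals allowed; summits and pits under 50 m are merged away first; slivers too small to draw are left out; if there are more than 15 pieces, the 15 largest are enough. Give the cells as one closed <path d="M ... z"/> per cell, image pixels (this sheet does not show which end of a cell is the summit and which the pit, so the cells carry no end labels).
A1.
<path d="M463 16l-162 0 1 8 19 28 33-7-11 18 0 13 10 22 1 13-3 16-9 23-12 22-16 13-34 6-36-3-31 12-17 0-8-2-14 1-12-17-6-16 19-12 18-24 6-13 7-48 13-17 6-16 4-2 6 6 36 0 15-8 9-10 2-6-281 1 0 281 27 0 7-3 16 0 18 7 19 13 6 0 13-11 5-12 5-5-13 28 0 5 19 22 17 10 5 5 2 29-4 18-4 9 15 7 10 11-2 9-1 24 288-1 0-241-20-3-26-11-22-3-27-9-9-7 9-3 5-5 12-14 2-6 7 7 15 1 30-4 24-7z"/><path d="M300 16l-3 1-11 15-15 8-36 0-6-6-4 2-6 16-13 17-7 48-6 13-18 24-19 12 6 16 12 17 14-1 8 2 17 0 31-12 36 3 28-5 8-2 14-12 16-33 7-21 0-20-10-22 0-13 10-17-32 6-19-28z"/><path d="M126 295l-4 9-13 11-6 0-19-13-18-7-16 0-7 3-27 1 0 83 4 30 5 5 8 4 14 1 43-15 27 0 28 7 10-2 7-26-1-24-4-8-19-12-19-22z"/><path d="M117 407l-34 1-36 14-18-2-10-10-2 2-1 51 160 0 3-32-10-11-10-6-14 0z"/><path d="M463 158l-23 7-30 4-15-1-7-7-2 6-12 14-5 5-9 3 9 7 27 9 22 3 26 11 19 2z"/>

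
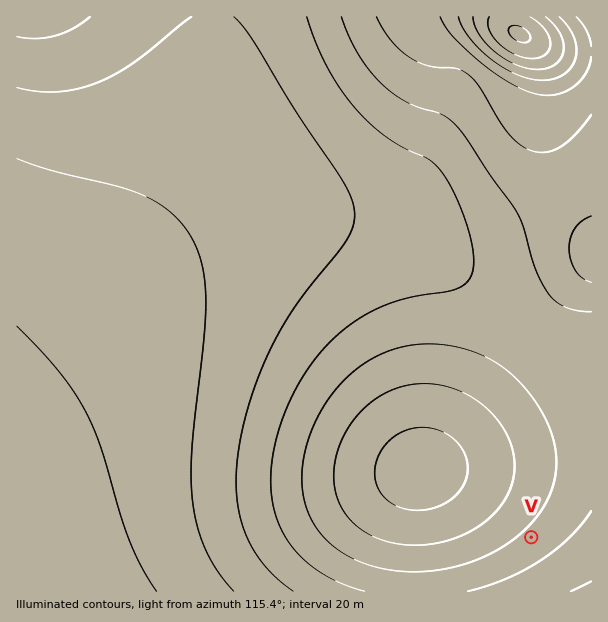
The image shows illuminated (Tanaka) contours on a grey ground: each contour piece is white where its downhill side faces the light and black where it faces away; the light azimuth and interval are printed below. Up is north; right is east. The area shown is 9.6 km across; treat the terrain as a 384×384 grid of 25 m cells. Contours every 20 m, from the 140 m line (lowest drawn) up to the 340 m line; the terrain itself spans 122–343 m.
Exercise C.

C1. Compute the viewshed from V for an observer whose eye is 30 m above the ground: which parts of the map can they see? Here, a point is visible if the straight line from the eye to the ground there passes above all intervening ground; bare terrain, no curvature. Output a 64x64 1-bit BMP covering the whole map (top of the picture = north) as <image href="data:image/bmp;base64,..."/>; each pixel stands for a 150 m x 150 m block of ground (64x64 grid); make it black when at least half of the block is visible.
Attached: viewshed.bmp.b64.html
<image width="64" height="64" href="data:image/bmp;base64,Qk0+AgAAAAAAAD4AAAAoAAAAQAAAAEAAAAABAAEAAAAAAAACAAATCwAAEwsAAAIAAAAAAAAA////AAAAAAAAAAAAAAf//wAAAAAAB///AAAAAAAH//8AAAAAAAf//wAAAAAAD///AAAAAAAP//8AAAAAAA///wAAAAAAB///AAAAAAAH//8AAAAAAAf//wAAAAAAA///AAAAAAAD//8AAAAAAAH//wAAAAAAAP//AAAAAAAAP/8AAAAAAAAP/wAAAAAAAAD/AAAAAAAAAB8AAAAAAAAADwAAAAAAAAAHAAAAAAAAAAcAAAAAAAAABwAAAAAAAAAHAAAAAAAAAAcAAAAAAAAABwAAAAAAAAAPAAAAAAAAAA8AAAAAAAAAHwAAAAAAAAA/AAAAAAAAAD8AAAAAAAAAfwAAAAAAAAB/AAAAAAAAAH8AAAAAAAAA/wAAAAAAAAD/AAAAAAAAAP8AAAAAAAAB/wAAAAAAAAH/AAAAAAAAAf4AAAAAAAAD+AAAAAAAAAPwAAAAAAAAA/AAAAAAAAAH8AAAAAAAAAfwAAAAAAAAD/AAAAAAAAAP+AAAAAAAAB/4AAAAAAAAH/gAAAAAAAA//AAAAAAAAD/8AAAAAAAAf/4AAAAAAAB//gAAAAAAAP//AAAAAAAA//8AAAAAAAH//wAAAAAAA///AAAAAAAH//8AAAAAAA///wAAAAAAH///AAAAAAA///4AAAAAAD//8AAAAAAAf/+AAAAAAAB//AAAAAAAAP/gAA=="/>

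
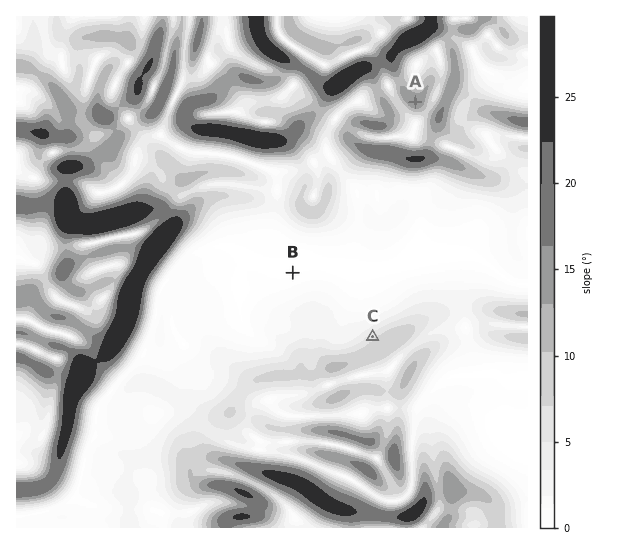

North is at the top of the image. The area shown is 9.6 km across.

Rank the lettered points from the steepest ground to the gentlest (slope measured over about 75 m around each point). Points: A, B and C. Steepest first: A C B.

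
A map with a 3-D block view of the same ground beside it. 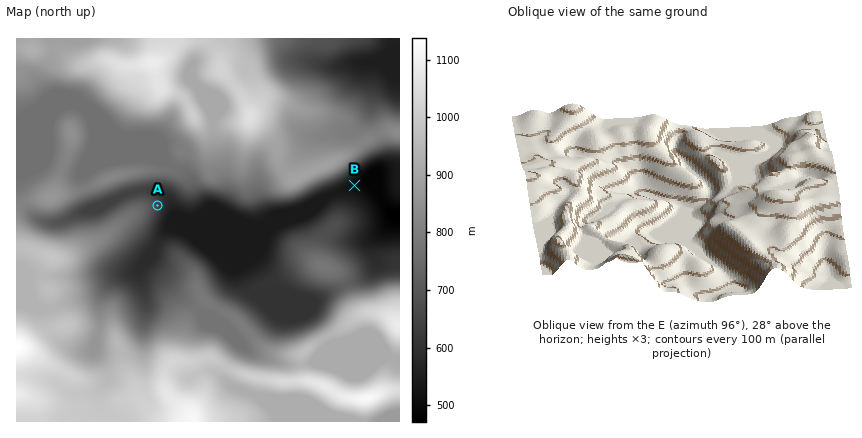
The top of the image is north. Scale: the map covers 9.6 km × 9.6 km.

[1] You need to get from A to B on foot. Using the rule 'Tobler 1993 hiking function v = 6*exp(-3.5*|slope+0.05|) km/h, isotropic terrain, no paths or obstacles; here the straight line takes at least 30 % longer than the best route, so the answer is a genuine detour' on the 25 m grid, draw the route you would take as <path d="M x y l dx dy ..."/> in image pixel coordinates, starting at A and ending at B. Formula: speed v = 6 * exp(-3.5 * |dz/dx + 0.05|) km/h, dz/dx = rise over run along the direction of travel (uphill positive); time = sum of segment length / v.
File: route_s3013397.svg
<path d="M158 206l4-4 8 0 20 10 8 0 2 2 34 0 8 4 20 0 10-6 24 0 38-18 12-4 8-4"/>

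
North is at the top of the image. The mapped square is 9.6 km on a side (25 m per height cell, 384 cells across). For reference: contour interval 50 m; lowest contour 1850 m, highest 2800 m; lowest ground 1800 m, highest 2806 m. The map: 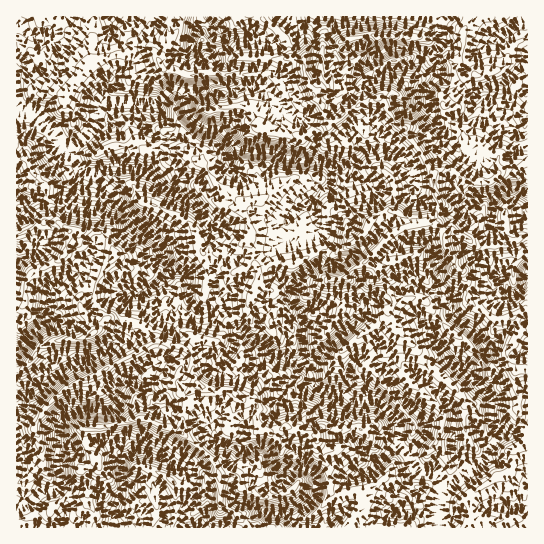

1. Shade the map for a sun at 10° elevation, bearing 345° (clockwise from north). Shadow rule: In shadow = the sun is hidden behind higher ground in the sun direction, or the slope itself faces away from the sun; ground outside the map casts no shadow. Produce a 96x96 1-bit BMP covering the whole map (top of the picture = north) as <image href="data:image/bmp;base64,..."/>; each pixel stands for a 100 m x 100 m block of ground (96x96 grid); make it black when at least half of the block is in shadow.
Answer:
<image width="96" height="96" href="data:image/bmp;base64,Qk2+BAAAAAAAAD4AAAAoAAAAYAAAAGAAAAABAAEAAAAAAIAEAAATCwAAEwsAAAIAAAAAAAAA////AAAAAAD//////////8APxv///////////f8f4A4D7////7///h//8AFz7////////z//+f//////+////z//2///////+////x//w////////////x//8////////8///4//+P9//////9///8f//H8/////+Z////H//j8f3///+A////v//wMf4///+B3///////c/4P//+AP/////////+P//8Hv/////////////5///7////+f/////z///4P////H/////n/////////z/////P/98f/////+f///4PngwMz////+P8B/AfngAAH////8P//EA/38DAP////83//AQ//+BA/////9z//gA//zAB/////P7//wOf/5gP/////P9//+//8M0//////P+///4fwDf//////f/P//MIAP/////////z//AAAB/////////+//AAAA////////////gHgD///////s//7/wHj///////8Af/+//Dzf//////8dP//P/Dwf//////8/v//D/H4///////+/z//hwP5////////fwH/wAAd////////P4Af8AAP//v/////l+AP8AAP////////x/eHgAAP//////////uAAAAH///////4P/gAwAOB///////8F/gD4APx////////gfAP+Ae4f///////4f4f/ACYf///////8/8f/hicY///////8/+f/wyeA+f/////8//P/5wOD+H/////8f/v//+HH/A/////8H/n4P+BH/Ge//5//h/nxf74CH/nP////w/jw/3+AD/77////8PwC8AfAAz9+/n//+PwA8ADgAA+//P///PwB+ABwAAff/fA//vwD+AAAAAHP/cAE/viH+D4AAAHn/AAAPAAP/D8AAADwfAQAAAAP+H+AAAB+AwAAAAAf8P8cwAQ8B/MYAAB/gf48YAAAB/sAAAD/B/A//gAABv+B4AHwD8AH/gAAGf///APgP4AB/xgAA////Afw/xAA5/4CR//9AAfD/8AAY/8wx//9gD/v/8AAB/9wz4D/AH///8AAD//h5wB/AH///5gH//8H4AA/AP//vh4P//8PwAAMA+//gA//////wABAF+PgwAf/////wAAAP/BgAA//////mAAAH/gAPB//////uAAAH/wA/H//x///4AAYv/4AAf84A///wAB4f/+AA/8AAX/8gADAf/+AB/8ABj/6AgQM//+P7/+AH5/3A+Ac////75+AH4fn9+AB+f///wAADoHv8DAB/P////gAB4A+cBAACP////4AGcAY8A+AAH/////gGEAB8A/oAD/////8AAwA+B/gAB/n///5gAyAGA/wAA/w8AP/gA5+AgD6YAfwAAf/zAe/jkA8gAPwAAP/zAP//gAdAAAYDAAABAX++DAMAAAAH8AAAL//+DwMDAAAP8CEAD//+L+MAAAAHx/uAA//+Z/EMAAADz/+AAAAAA/geAAABzv+AAAAAA/wHAAAB338AAAAAAf7gAAAB3xAAAAAAAD8="/>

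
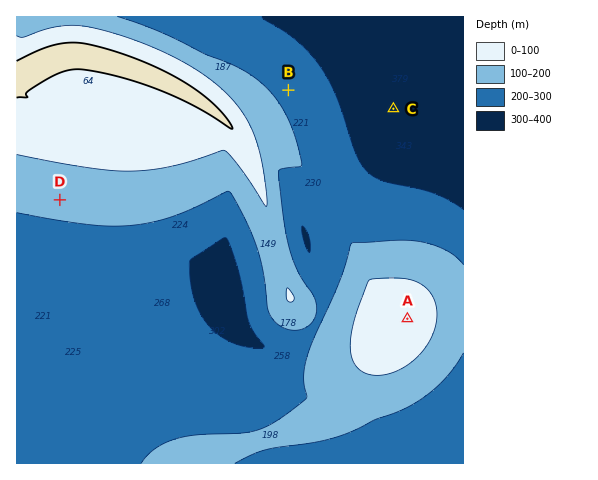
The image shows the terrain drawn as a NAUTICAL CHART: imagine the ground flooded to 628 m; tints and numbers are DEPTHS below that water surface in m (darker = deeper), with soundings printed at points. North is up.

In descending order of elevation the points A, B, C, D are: A D B C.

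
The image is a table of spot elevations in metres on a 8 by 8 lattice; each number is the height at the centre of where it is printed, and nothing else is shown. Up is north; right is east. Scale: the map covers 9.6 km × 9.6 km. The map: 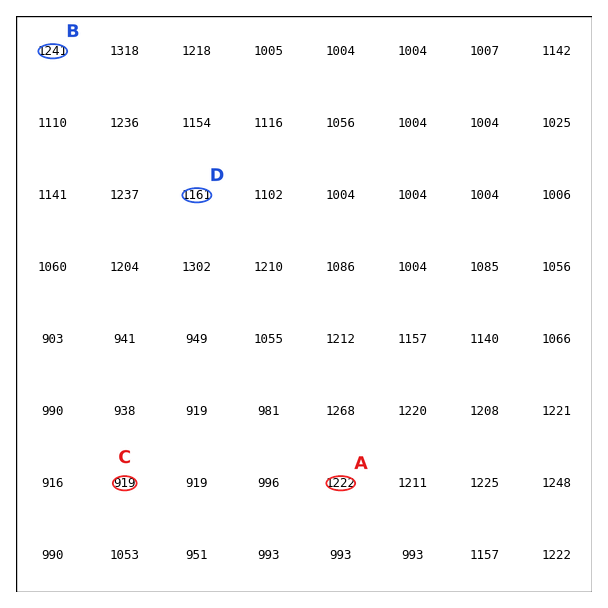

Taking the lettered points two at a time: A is lower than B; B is higher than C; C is lower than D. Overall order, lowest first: C D A B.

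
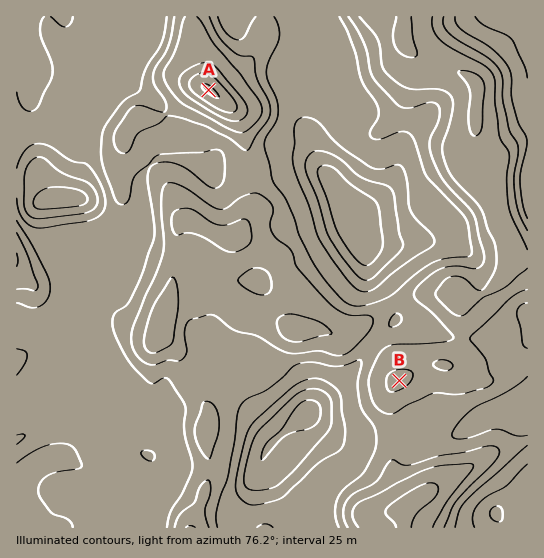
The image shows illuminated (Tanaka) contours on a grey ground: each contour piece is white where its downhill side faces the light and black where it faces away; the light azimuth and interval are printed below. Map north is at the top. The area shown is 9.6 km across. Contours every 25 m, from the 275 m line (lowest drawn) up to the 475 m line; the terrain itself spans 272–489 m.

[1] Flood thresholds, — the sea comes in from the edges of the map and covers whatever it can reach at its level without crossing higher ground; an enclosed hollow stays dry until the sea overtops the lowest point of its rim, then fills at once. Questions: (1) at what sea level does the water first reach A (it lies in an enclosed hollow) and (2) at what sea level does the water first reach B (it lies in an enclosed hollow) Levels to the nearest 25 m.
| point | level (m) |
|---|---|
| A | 350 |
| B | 375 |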